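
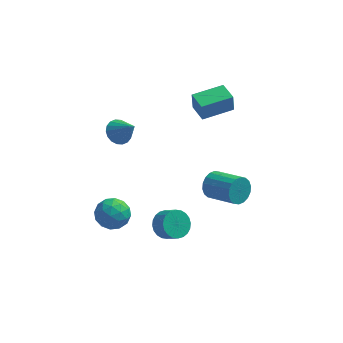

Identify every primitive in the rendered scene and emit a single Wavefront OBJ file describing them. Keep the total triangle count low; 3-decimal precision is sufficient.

v 0.452 -2.973 -2.801
v 1.139 -2.511 -3.127
v 1.775 -3.005 -2.485
v 1.088 -3.467 -2.159
v 1.036 -2.305 -2.867
v 1.673 -2.799 -2.225
v 0.845 -2.201 -2.597
v 1.481 -2.695 -1.955
v 0.593 -2.215 -2.357
v 1.23 -2.708 -1.716
v 0.32 -2.343 -2.186
v 0.957 -2.837 -1.544
v 0.067 -2.568 -2.108
v 0.704 -3.062 -1.466
v -0.127 -2.855 -2.136
v 0.509 -3.348 -1.494
v -0.234 -3.159 -2.264
v 0.403 -3.653 -1.623
v -0.235 -3.435 -2.475
v 0.401 -3.929 -1.833
v -0.133 -3.641 -2.735
v 0.504 -4.135 -2.093
v 0.059 -3.745 -3.005
v 0.695 -4.239 -2.363
v 0.31 -3.732 -3.244
v 0.947 -4.225 -2.603
v 0.583 -3.603 -3.416
v 1.22 -4.097 -2.774
v 0.836 -3.378 -3.494
v 1.473 -3.872 -2.852
v 1.031 -3.092 -3.466
v 1.667 -3.585 -2.824
v 1.137 -2.787 -3.337
v 1.774 -3.281 -2.696
v 2.873 -1.826 -0.103
v 3.296 -1.68 -0.838
v 4.771 -2.708 -0.191
v 4.347 -2.854 0.543
v 3.405 -1.387 -0.617
v 4.879 -2.415 0.03
v 3.407 -1.18 -0.295
v 4.882 -2.208 0.352
v 3.304 -1.101 0.065
v 4.778 -2.129 0.712
v 3.116 -1.166 0.392
v 4.59 -2.194 1.039
v 2.879 -1.362 0.62
v 4.353 -2.39 1.267
v 2.641 -1.649 0.706
v 4.116 -2.677 1.352
v 2.449 -1.972 0.631
v 3.924 -3 1.278
v 2.341 -2.265 0.41
v 3.815 -3.293 1.057
v 2.338 -2.472 0.088
v 3.813 -3.5 0.735
v 2.442 -2.551 -0.272
v 3.916 -3.579 0.375
v 2.63 -2.486 -0.599
v 4.104 -3.514 0.048
v 2.867 -2.29 -0.827
v 4.341 -3.318 -0.18
v 3.104 -2.003 -0.912
v 4.579 -3.031 -0.266
v 1.198 3.928 1.067
v 1.139 3.863 2.243
v 2.864 4.912 1.204
v 2.805 4.847 2.381
v 1.835 2.853 1.039
v 1.776 2.788 2.216
v 3.501 3.837 1.177
v 3.442 3.772 2.353
v -2.575 1.125 1.112
v -1.923 1.155 0.6
v -1.625 0.515 2.288
v -1.913 1.485 0.764
v -2.035 1.745 0.997
v -2.263 1.882 1.253
v -2.554 1.868 1.481
v -2.848 1.708 1.636
v -3.089 1.432 1.687
v -3.228 1.096 1.624
v -3.237 0.765 1.46
v -3.115 0.506 1.227
v -2.887 0.369 0.971
v -2.596 0.382 0.743
v -2.302 0.542 0.589
v -2.061 0.818 0.537
v -3.018 -1.324 -2.581
v -2.11 -1.037 -3.052
v -3.07 -2.743 -3.548
v -2.162 -2.456 -4.019
v -2.161 -2.753 -3
v -2.129 -1.876 -2.402
v -3.051 -1.904 -4.198
v -3.019 -1.027 -3.6
v -2.131 -1.395 -4.051
v -1.58 -1.92 -3.31
v -3.6 -1.86 -3.29
v -3.049 -2.385 -2.549
v -2.56 -1.056 -2.731
v -2.62 -2.724 -3.869
v -2.619 -2.899 -3.269
v -2.086 -2.73 -3.546
v -2.57 -1.549 -2.349
v -2.037 -1.38 -2.626
v -2.066 -2.389 -2.595
v -3.143 -2.4 -3.974
v -2.61 -2.231 -4.251
v -3.094 -1.05 -3.054
v -2.561 -0.881 -3.331
v -3.114 -1.391 -4.005
v -2.038 -1.097 -3.595
v -2.069 -1.931 -4.164
v -2.591 -1.607 -4.27
v -2.573 -1.091 -3.918
v -1.715 -1.406 -3.16
v -1.745 -2.24 -3.729
v -1.744 -2.415 -3.129
v -1.725 -1.899 -2.778
v -1.727 -1.616 -3.747
v -3.435 -1.54 -2.871
v -3.465 -2.374 -3.44
v -3.455 -1.881 -3.822
v -3.436 -1.365 -3.471
v -3.111 -1.849 -2.436
v -3.142 -2.683 -3.005
v -2.607 -2.689 -2.682
v -2.589 -2.173 -2.33
v -3.453 -2.164 -2.853
f 2 1 5
f 2 5 3
f 3 5 6
f 3 6 4
f 5 1 7
f 5 7 6
f 6 7 8
f 6 8 4
f 7 1 9
f 7 9 8
f 8 9 10
f 8 10 4
f 9 1 11
f 9 11 10
f 10 11 12
f 10 12 4
f 11 1 13
f 11 13 12
f 12 13 14
f 12 14 4
f 13 1 15
f 13 15 14
f 14 15 16
f 14 16 4
f 15 1 17
f 15 17 16
f 16 17 18
f 16 18 4
f 17 1 19
f 17 19 18
f 18 19 20
f 18 20 4
f 19 1 21
f 19 21 20
f 20 21 22
f 20 22 4
f 21 1 23
f 21 23 22
f 22 23 24
f 22 24 4
f 23 1 25
f 23 25 24
f 24 25 26
f 24 26 4
f 25 1 27
f 25 27 26
f 26 27 28
f 26 28 4
f 27 1 29
f 27 29 28
f 28 29 30
f 28 30 4
f 29 1 31
f 29 31 30
f 30 31 32
f 30 32 4
f 31 1 33
f 31 33 32
f 32 33 34
f 32 34 4
f 33 1 2
f 33 2 34
f 34 2 3
f 34 3 4
f 36 35 39
f 36 39 37
f 37 39 40
f 37 40 38
f 39 35 41
f 39 41 40
f 40 41 42
f 40 42 38
f 41 35 43
f 41 43 42
f 42 43 44
f 42 44 38
f 43 35 45
f 43 45 44
f 44 45 46
f 44 46 38
f 45 35 47
f 45 47 46
f 46 47 48
f 46 48 38
f 47 35 49
f 47 49 48
f 48 49 50
f 48 50 38
f 49 35 51
f 49 51 50
f 50 51 52
f 50 52 38
f 51 35 53
f 51 53 52
f 52 53 54
f 52 54 38
f 53 35 55
f 53 55 54
f 54 55 56
f 54 56 38
f 55 35 57
f 55 57 56
f 56 57 58
f 56 58 38
f 57 35 59
f 57 59 58
f 58 59 60
f 58 60 38
f 59 35 61
f 59 61 60
f 60 61 62
f 60 62 38
f 61 35 63
f 61 63 62
f 62 63 64
f 62 64 38
f 63 35 36
f 63 36 64
f 64 36 37
f 64 37 38
f 66 68 65
f 69 66 65
f 65 68 67
f 67 69 65
f 66 72 68
f 70 66 69
f 70 72 66
f 68 72 67
f 71 69 67
f 67 72 71
f 71 70 69
f 72 70 71
f 74 73 76
f 74 76 75
f 76 73 77
f 76 77 75
f 77 73 78
f 77 78 75
f 78 73 79
f 78 79 75
f 79 73 80
f 79 80 75
f 80 73 81
f 80 81 75
f 81 73 82
f 81 82 75
f 82 73 83
f 82 83 75
f 83 73 84
f 83 84 75
f 84 73 85
f 84 85 75
f 85 73 86
f 85 86 75
f 86 73 87
f 86 87 75
f 87 73 88
f 87 88 75
f 88 73 74
f 88 74 75
f 89 126 105
f 126 100 129
f 105 129 94
f 126 129 105
f 89 105 101
f 105 94 106
f 101 106 90
f 105 106 101
f 89 101 110
f 101 90 111
f 110 111 96
f 101 111 110
f 89 110 122
f 110 96 125
f 122 125 99
f 110 125 122
f 89 122 126
f 122 99 130
f 126 130 100
f 122 130 126
f 90 106 117
f 106 94 120
f 117 120 98
f 106 120 117
f 94 129 107
f 129 100 128
f 107 128 93
f 129 128 107
f 100 130 127
f 130 99 123
f 127 123 91
f 130 123 127
f 99 125 124
f 125 96 112
f 124 112 95
f 125 112 124
f 96 111 116
f 111 90 113
f 116 113 97
f 111 113 116
f 92 118 104
f 118 98 119
f 104 119 93
f 118 119 104
f 92 104 102
f 104 93 103
f 102 103 91
f 104 103 102
f 92 102 109
f 102 91 108
f 109 108 95
f 102 108 109
f 92 109 114
f 109 95 115
f 114 115 97
f 109 115 114
f 92 114 118
f 114 97 121
f 118 121 98
f 114 121 118
f 93 119 107
f 119 98 120
f 107 120 94
f 119 120 107
f 91 103 127
f 103 93 128
f 127 128 100
f 103 128 127
f 95 108 124
f 108 91 123
f 124 123 99
f 108 123 124
f 97 115 116
f 115 95 112
f 116 112 96
f 115 112 116
f 98 121 117
f 121 97 113
f 117 113 90
f 121 113 117



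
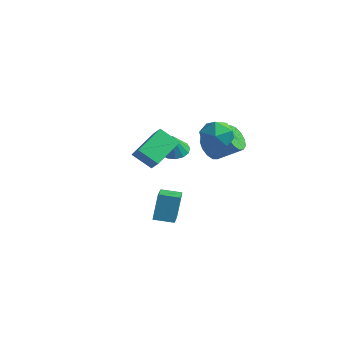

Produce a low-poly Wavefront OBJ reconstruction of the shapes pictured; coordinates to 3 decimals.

v -3.991 4.204 -1.276
v -3.128 4.478 -1.369
v -3.669 3.676 0.156
v -3.353 4.847 -1.182
v -3.749 5.043 -1.021
v -4.21 5.015 -0.928
v -4.612 4.77 -0.928
v -4.848 4.373 -1.022
v -4.854 3.93 -1.184
v -4.628 3.561 -1.37
v -4.232 3.364 -1.532
v -3.771 3.393 -1.625
v -3.369 3.638 -1.624
v -3.133 4.035 -1.531
v -1.393 -0.385 -4.212
v -1.542 0.218 -2.502
v -2.564 1.063 -4.825
v -2.712 1.666 -3.114
v -0.388 0.354 -4.386
v -0.536 0.957 -2.675
v -1.558 1.802 -4.998
v -1.707 2.405 -3.288
v -0.195 3.041 0.711
v 0.358 3.075 -0.06
v 1.708 3.753 0.937
v 1.155 3.719 1.709
v 0.104 3.546 -0.036
v 1.453 4.224 0.961
v -0.245 3.856 0.225
v 1.104 4.534 1.223
v -0.578 3.907 0.641
v 0.771 4.585 1.639
v -0.79 3.684 1.079
v 0.56 4.362 2.077
v -0.812 3.256 1.4
v 0.537 3.934 2.398
v -0.639 2.76 1.503
v 0.711 3.438 2.5
v -0.324 2.353 1.354
v 1.025 3.032 2.351
v 0.031 2.165 1.001
v 1.381 2.843 1.998
v 0.315 2.255 0.556
v 1.665 2.933 1.553
v 0.437 2.594 0.16
v 1.787 3.272 1.158
v -0.592 -2.821 2.238
v 0.148 -3.081 2.95
v -0.758 -0.925 3.101
v -0.018 -1.185 3.814
v 0.418 -2.335 1.366
v 1.158 -2.595 2.079
v 0.252 -0.439 2.23
v 0.992 -0.699 2.942
v 2.14 1.814 3.901
v 3.078 1.216 3.841
v 1.322 0.644 2.799
v 2.26 0.046 2.739
v 1.683 0.082 3.691
v 2.188 0.805 4.373
v 2.212 1.055 2.267
v 2.717 1.778 2.949
v 3.123 0.746 2.831
v 2.795 0.145 3.711
v 1.605 1.715 2.929
v 1.277 1.114 3.809
f 2 1 4
f 2 4 3
f 4 1 5
f 4 5 3
f 5 1 6
f 5 6 3
f 6 1 7
f 6 7 3
f 7 1 8
f 7 8 3
f 8 1 9
f 8 9 3
f 9 1 10
f 9 10 3
f 10 1 11
f 10 11 3
f 11 1 12
f 11 12 3
f 12 1 13
f 12 13 3
f 13 1 14
f 13 14 3
f 14 1 2
f 14 2 3
f 16 18 15
f 19 16 15
f 15 18 17
f 17 19 15
f 16 22 18
f 20 16 19
f 20 22 16
f 18 22 17
f 21 19 17
f 17 22 21
f 21 20 19
f 22 20 21
f 24 23 27
f 24 27 25
f 25 27 28
f 25 28 26
f 27 23 29
f 27 29 28
f 28 29 30
f 28 30 26
f 29 23 31
f 29 31 30
f 30 31 32
f 30 32 26
f 31 23 33
f 31 33 32
f 32 33 34
f 32 34 26
f 33 23 35
f 33 35 34
f 34 35 36
f 34 36 26
f 35 23 37
f 35 37 36
f 36 37 38
f 36 38 26
f 37 23 39
f 37 39 38
f 38 39 40
f 38 40 26
f 39 23 41
f 39 41 40
f 40 41 42
f 40 42 26
f 41 23 43
f 41 43 42
f 42 43 44
f 42 44 26
f 43 23 45
f 43 45 44
f 44 45 46
f 44 46 26
f 45 23 24
f 45 24 46
f 46 24 25
f 46 25 26
f 48 50 47
f 51 48 47
f 47 50 49
f 49 51 47
f 48 54 50
f 52 48 51
f 52 54 48
f 50 54 49
f 53 51 49
f 49 54 53
f 53 52 51
f 54 52 53
f 55 66 60
f 55 60 56
f 55 56 62
f 55 62 65
f 55 65 66
f 56 60 64
f 60 66 59
f 66 65 57
f 65 62 61
f 62 56 63
f 58 64 59
f 58 59 57
f 58 57 61
f 58 61 63
f 58 63 64
f 59 64 60
f 57 59 66
f 61 57 65
f 63 61 62
f 64 63 56



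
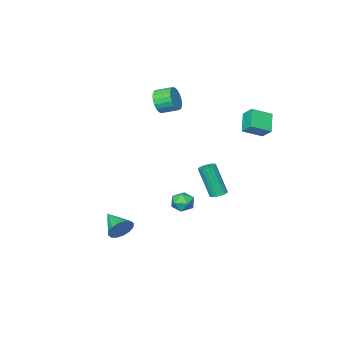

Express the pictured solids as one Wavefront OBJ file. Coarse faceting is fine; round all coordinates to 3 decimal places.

v 2.214 3.41 -0.784
v 2.468 3.155 -0.178
v 1.192 2.965 -0.542
v 1.446 2.71 0.064
v 1.367 3.405 -0.021
v 1.998 3.68 -0.17
v 1.662 2.44 -0.55
v 2.293 2.715 -0.699
v 2.127 2.556 -0.034
v 1.944 3.152 0.294
v 1.716 2.968 -1.014
v 1.533 3.564 -0.686
v -1.424 -3.213 3.666
v -0.951 -3.137 4.332
v -1.563 -2.372 4.68
v -2.036 -2.447 4.014
v -0.803 -2.92 4.114
v -1.415 -2.154 4.462
v -0.762 -2.753 3.82
v -1.375 -1.988 4.168
v -0.836 -2.666 3.498
v -1.448 -1.901 3.846
v -1.011 -2.673 3.206
v -1.624 -1.908 3.554
v -1.258 -2.774 2.993
v -1.87 -2.009 3.341
v -1.534 -2.951 2.897
v -2.146 -2.185 3.245
v -1.79 -3.172 2.933
v -2.402 -2.407 3.281
v -1.983 -3.401 3.097
v -2.595 -2.636 3.445
v -2.079 -3.597 3.358
v -2.692 -2.832 3.706
v -2.062 -3.727 3.673
v -2.675 -2.962 4.021
v -1.935 -3.768 3.987
v -2.547 -3.002 4.335
v -1.719 -3.712 4.245
v -2.332 -2.947 4.593
v -1.452 -3.571 4.403
v -2.065 -2.805 4.751
v -1.181 -3.367 4.434
v -1.793 -2.602 4.782
v -3.665 2.942 2.732
v -4.375 2.174 3.537
v -3.702 3.616 3.342
v -4.413 2.848 4.147
v -2.587 2.512 3.273
v -3.298 1.744 4.078
v -2.625 3.186 3.883
v -3.335 2.418 4.688
v 3.308 -0.368 -3.496
v 3.776 -0.622 -4.08
v 3.172 -1.792 -2.984
v 4.029 -0.535 -3.771
v 4.09 -0.403 -3.389
v 3.94 -0.262 -3.035
v 3.622 -0.149 -2.805
v 3.219 -0.095 -2.76
v 2.84 -0.113 -2.913
v 2.586 -0.2 -3.222
v 2.526 -0.332 -3.604
v 2.675 -0.474 -3.957
v 2.994 -0.587 -4.187
v 3.397 -0.641 -4.232
v -3.054 0.078 -2.784
v -2.759 -0.306 -2.973
v -2.532 -1.082 -1.046
v -2.826 -0.698 -0.856
v -2.612 -0.154 -2.929
v -2.385 -0.93 -1.002
v -2.541 0.038 -2.86
v -2.314 -0.738 -0.933
v -2.559 0.237 -2.778
v -2.331 -0.539 -0.851
v -2.662 0.409 -2.697
v -2.435 -0.367 -0.769
v -2.833 0.523 -2.63
v -2.606 -0.253 -0.703
v -3.042 0.561 -2.591
v -2.815 -0.215 -0.663
v -3.253 0.515 -2.584
v -3.026 -0.261 -0.657
v -3.43 0.393 -2.612
v -3.203 -0.383 -0.685
v -3.542 0.217 -2.67
v -3.314 -0.559 -0.743
v -3.569 0.017 -2.747
v -3.342 -0.759 -0.82
v -3.507 -0.172 -2.831
v -3.28 -0.948 -0.904
v -3.367 -0.319 -2.906
v -3.139 -1.095 -0.979
v -3.172 -0.396 -2.961
v -2.945 -1.172 -1.033
v -2.957 -0.392 -2.984
v -2.73 -1.168 -1.057
f 1 12 6
f 1 6 2
f 1 2 8
f 1 8 11
f 1 11 12
f 2 6 10
f 6 12 5
f 12 11 3
f 11 8 7
f 8 2 9
f 4 10 5
f 4 5 3
f 4 3 7
f 4 7 9
f 4 9 10
f 5 10 6
f 3 5 12
f 7 3 11
f 9 7 8
f 10 9 2
f 14 13 17
f 14 17 15
f 15 17 18
f 15 18 16
f 17 13 19
f 17 19 18
f 18 19 20
f 18 20 16
f 19 13 21
f 19 21 20
f 20 21 22
f 20 22 16
f 21 13 23
f 21 23 22
f 22 23 24
f 22 24 16
f 23 13 25
f 23 25 24
f 24 25 26
f 24 26 16
f 25 13 27
f 25 27 26
f 26 27 28
f 26 28 16
f 27 13 29
f 27 29 28
f 28 29 30
f 28 30 16
f 29 13 31
f 29 31 30
f 30 31 32
f 30 32 16
f 31 13 33
f 31 33 32
f 32 33 34
f 32 34 16
f 33 13 35
f 33 35 34
f 34 35 36
f 34 36 16
f 35 13 37
f 35 37 36
f 36 37 38
f 36 38 16
f 37 13 39
f 37 39 38
f 38 39 40
f 38 40 16
f 39 13 41
f 39 41 40
f 40 41 42
f 40 42 16
f 41 13 43
f 41 43 42
f 42 43 44
f 42 44 16
f 43 13 14
f 43 14 44
f 44 14 15
f 44 15 16
f 46 48 45
f 49 46 45
f 45 48 47
f 47 49 45
f 46 52 48
f 50 46 49
f 50 52 46
f 48 52 47
f 51 49 47
f 47 52 51
f 51 50 49
f 52 50 51
f 54 53 56
f 54 56 55
f 56 53 57
f 56 57 55
f 57 53 58
f 57 58 55
f 58 53 59
f 58 59 55
f 59 53 60
f 59 60 55
f 60 53 61
f 60 61 55
f 61 53 62
f 61 62 55
f 62 53 63
f 62 63 55
f 63 53 64
f 63 64 55
f 64 53 65
f 64 65 55
f 65 53 66
f 65 66 55
f 66 53 54
f 66 54 55
f 68 67 71
f 68 71 69
f 69 71 72
f 69 72 70
f 71 67 73
f 71 73 72
f 72 73 74
f 72 74 70
f 73 67 75
f 73 75 74
f 74 75 76
f 74 76 70
f 75 67 77
f 75 77 76
f 76 77 78
f 76 78 70
f 77 67 79
f 77 79 78
f 78 79 80
f 78 80 70
f 79 67 81
f 79 81 80
f 80 81 82
f 80 82 70
f 81 67 83
f 81 83 82
f 82 83 84
f 82 84 70
f 83 67 85
f 83 85 84
f 84 85 86
f 84 86 70
f 85 67 87
f 85 87 86
f 86 87 88
f 86 88 70
f 87 67 89
f 87 89 88
f 88 89 90
f 88 90 70
f 89 67 91
f 89 91 90
f 90 91 92
f 90 92 70
f 91 67 93
f 91 93 92
f 92 93 94
f 92 94 70
f 93 67 95
f 93 95 94
f 94 95 96
f 94 96 70
f 95 67 97
f 95 97 96
f 96 97 98
f 96 98 70
f 97 67 68
f 97 68 98
f 98 68 69
f 98 69 70



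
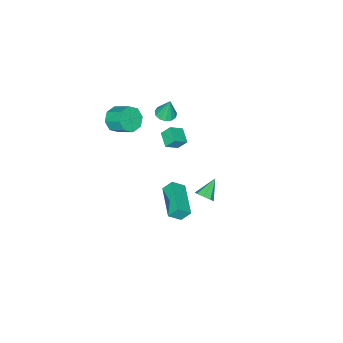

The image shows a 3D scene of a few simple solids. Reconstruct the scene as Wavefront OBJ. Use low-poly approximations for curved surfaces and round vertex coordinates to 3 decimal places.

v -3.833 -3.192 -3.48
v -4.37 -4.038 -3.137
v -3.037 -3.472 -2.925
v -3.574 -4.319 -2.582
v -3.526 -3.661 -4.158
v -4.063 -4.508 -3.815
v -2.73 -3.942 -3.603
v -3.267 -4.788 -3.26
v -2.646 -3.821 -0.093
v -1.994 -3.72 -0.093
v -2.694 -3.519 1.253
v -2.151 -3.392 -0.172
v -2.465 -3.201 -0.226
v -2.837 -3.206 -0.238
v -3.148 -3.407 -0.204
v -3.3 -3.739 -0.134
v -3.244 -4.098 -0.051
v -2.999 -4.368 0.018
v -2.642 -4.465 0.052
v -2.286 -4.358 0.041
v -2.044 -4.08 -0.013
v 3.189 2.184 1.445
v 2.849 2.579 2.078
v 4.463 3.75 1.152
v 4.122 4.145 1.785
v 3.798 1.795 2.015
v 3.457 2.19 2.648
v 5.071 3.361 1.722
v 4.731 3.756 2.355
v -1.238 0.431 -4.17
v -0.89 0.186 -3.733
v -2.342 0.289 -3.37
v -0.923 0.651 -3.696
v -1.141 0.986 -3.937
v -1.416 0.996 -4.314
v -1.587 0.675 -4.607
v -1.554 0.211 -4.644
v -1.336 -0.125 -4.403
v -1.061 -0.135 -4.025
v 1.393 -3.884 2.449
v 1.723 -4.3 3.113
v 1.658 -3.231 3.815
v 1.327 -2.816 3.151
v 2.179 -4.026 2.738
v 2.114 -2.957 3.44
v 2.175 -3.669 2.195
v 2.109 -2.601 2.896
v 1.712 -3.438 1.8
v 1.646 -2.37 2.502
v 1.062 -3.469 1.785
v 0.997 -2.4 2.487
v 0.606 -3.743 2.16
v 0.541 -2.674 2.862
v 0.611 -4.099 2.704
v 0.545 -3.031 3.405
v 1.074 -4.33 3.098
v 1.008 -3.262 3.8
f 2 4 1
f 5 2 1
f 1 4 3
f 3 5 1
f 2 8 4
f 6 2 5
f 6 8 2
f 4 8 3
f 7 5 3
f 3 8 7
f 7 6 5
f 8 6 7
f 10 9 12
f 10 12 11
f 12 9 13
f 12 13 11
f 13 9 14
f 13 14 11
f 14 9 15
f 14 15 11
f 15 9 16
f 15 16 11
f 16 9 17
f 16 17 11
f 17 9 18
f 17 18 11
f 18 9 19
f 18 19 11
f 19 9 20
f 19 20 11
f 20 9 21
f 20 21 11
f 21 9 10
f 21 10 11
f 23 25 22
f 26 23 22
f 22 25 24
f 24 26 22
f 23 29 25
f 27 23 26
f 27 29 23
f 25 29 24
f 28 26 24
f 24 29 28
f 28 27 26
f 29 27 28
f 31 30 33
f 31 33 32
f 33 30 34
f 33 34 32
f 34 30 35
f 34 35 32
f 35 30 36
f 35 36 32
f 36 30 37
f 36 37 32
f 37 30 38
f 37 38 32
f 38 30 39
f 38 39 32
f 39 30 31
f 39 31 32
f 41 40 44
f 41 44 42
f 42 44 45
f 42 45 43
f 44 40 46
f 44 46 45
f 45 46 47
f 45 47 43
f 46 40 48
f 46 48 47
f 47 48 49
f 47 49 43
f 48 40 50
f 48 50 49
f 49 50 51
f 49 51 43
f 50 40 52
f 50 52 51
f 51 52 53
f 51 53 43
f 52 40 54
f 52 54 53
f 53 54 55
f 53 55 43
f 54 40 56
f 54 56 55
f 55 56 57
f 55 57 43
f 56 40 41
f 56 41 57
f 57 41 42
f 57 42 43



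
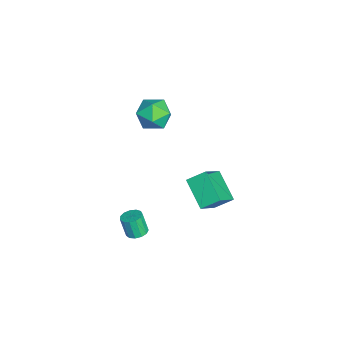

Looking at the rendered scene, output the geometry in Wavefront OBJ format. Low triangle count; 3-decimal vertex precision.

v 1.208 1.583 0.949
v 1.167 2.61 1.624
v -0 2.39 -0.352
v -0.041 3.417 0.324
v 2.721 2.283 -0.024
v 2.68 3.31 0.652
v 1.513 3.09 -1.324
v 1.472 4.117 -0.649
v -4.325 0.068 1.951
v -3.956 0.573 2.9
v -2.644 -0.613 1.66
v -2.275 -0.108 2.609
v -3 -0.98 2.674
v -4.039 -0.559 2.854
v -2.561 0.519 1.706
v -3.6 0.94 1.886
v -2.866 0.851 2.748
v -3.138 -0.075 3.346
v -3.462 0.035 1.214
v -3.734 -0.891 1.812
v 4.035 -1.071 -0.521
v 4.574 -0.85 -0.339
v 4.303 -1.148 0.823
v 3.765 -1.369 0.641
v 4.352 -0.588 -0.324
v 4.081 -0.886 0.839
v 4.029 -0.48 -0.371
v 3.759 -0.778 0.791
v 3.709 -0.559 -0.466
v 3.438 -0.857 0.696
v 3.492 -0.801 -0.579
v 3.221 -1.098 0.584
v 3.447 -1.128 -0.673
v 3.177 -1.426 0.49
v 3.59 -1.438 -0.719
v 3.319 -1.735 0.443
v 3.874 -1.631 -0.702
v 3.603 -1.928 0.46
v 4.209 -1.646 -0.628
v 3.938 -1.944 0.534
v 4.489 -1.479 -0.52
v 4.218 -1.777 0.642
v 4.625 -1.182 -0.412
v 4.354 -1.48 0.75
f 2 4 1
f 5 2 1
f 1 4 3
f 3 5 1
f 2 8 4
f 6 2 5
f 6 8 2
f 4 8 3
f 7 5 3
f 3 8 7
f 7 6 5
f 8 6 7
f 9 20 14
f 9 14 10
f 9 10 16
f 9 16 19
f 9 19 20
f 10 14 18
f 14 20 13
f 20 19 11
f 19 16 15
f 16 10 17
f 12 18 13
f 12 13 11
f 12 11 15
f 12 15 17
f 12 17 18
f 13 18 14
f 11 13 20
f 15 11 19
f 17 15 16
f 18 17 10
f 22 21 25
f 22 25 23
f 23 25 26
f 23 26 24
f 25 21 27
f 25 27 26
f 26 27 28
f 26 28 24
f 27 21 29
f 27 29 28
f 28 29 30
f 28 30 24
f 29 21 31
f 29 31 30
f 30 31 32
f 30 32 24
f 31 21 33
f 31 33 32
f 32 33 34
f 32 34 24
f 33 21 35
f 33 35 34
f 34 35 36
f 34 36 24
f 35 21 37
f 35 37 36
f 36 37 38
f 36 38 24
f 37 21 39
f 37 39 38
f 38 39 40
f 38 40 24
f 39 21 41
f 39 41 40
f 40 41 42
f 40 42 24
f 41 21 43
f 41 43 42
f 42 43 44
f 42 44 24
f 43 21 22
f 43 22 44
f 44 22 23
f 44 23 24



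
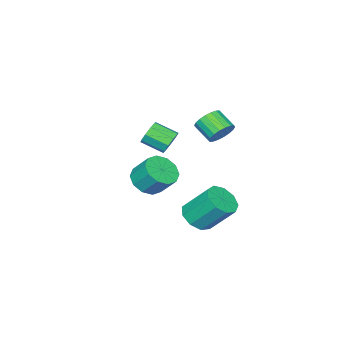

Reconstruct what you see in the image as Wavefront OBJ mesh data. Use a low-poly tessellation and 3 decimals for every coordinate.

v -3.094 -2.637 -1.663
v -2.636 -2.783 -2.315
v -2.128 -3.989 -1.689
v -2.586 -3.843 -1.037
v -2.354 -2.475 -1.951
v -1.847 -3.681 -1.325
v -2.418 -2.243 -1.452
v -1.911 -3.448 -0.826
v -2.799 -2.195 -1.052
v -2.291 -3.401 -0.426
v -3.317 -2.354 -0.938
v -2.809 -3.56 -0.311
v -3.731 -2.646 -1.163
v -3.223 -3.851 -0.537
v -3.847 -2.933 -1.622
v -3.339 -4.139 -0.996
v -3.61 -3.082 -2.101
v -3.103 -4.288 -1.474
v -3.132 -3.023 -2.374
v -2.625 -4.228 -1.748
v -3.113 0.92 0.299
v -2.258 0.834 0.302
v -2.371 -0.266 1.005
v -3.227 -0.18 1.001
v -2.324 1.042 0.617
v -2.437 -0.058 1.319
v -2.546 1.225 0.869
v -2.659 0.125 1.571
v -2.881 1.348 1.007
v -2.994 0.248 1.71
v -3.262 1.387 1.006
v -3.375 0.287 1.708
v -3.613 1.332 0.864
v -3.726 0.232 1.567
v -3.866 1.197 0.611
v -3.979 0.096 1.313
v -3.969 1.006 0.295
v -4.082 -0.094 0.998
v -3.903 0.798 -0.019
v -4.016 -0.302 0.683
v -3.681 0.615 -0.271
v -3.794 -0.485 0.431
v -3.346 0.492 -0.41
v -3.459 -0.608 0.293
v -2.965 0.453 -0.408
v -3.078 -0.647 0.294
v -2.614 0.508 -0.267
v -2.727 -0.592 0.436
v -2.361 0.644 -0.013
v -2.474 -0.457 0.689
v 2.316 0.465 -1.095
v 3.193 0.913 -1.395
v 3.082 1.863 -0.306
v 2.204 1.415 -0.005
v 2.712 1.201 -1.696
v 2.6 2.151 -0.606
v 2.08 1.209 -1.767
v 1.968 2.159 -0.678
v 1.537 0.932 -1.582
v 1.426 1.882 -0.492
v 1.292 0.477 -1.21
v 1.181 1.427 -0.12
v 1.438 0.017 -0.794
v 1.327 0.967 0.295
v 1.92 -0.271 -0.494
v 1.808 0.679 0.596
v 2.552 -0.279 -0.422
v 2.44 0.671 0.667
v 3.094 -0.002 -0.608
v 2.983 0.948 0.482
v 3.339 0.453 -0.98
v 3.228 1.403 0.11
v 0.621 2.392 -3.808
v 1.537 2.195 -3.381
v 1.075 3.511 -1.784
v 0.159 3.708 -2.212
v 1.589 2.744 -3.819
v 1.127 4.06 -2.223
v 1.188 3.128 -4.252
v 0.726 4.445 -2.656
v 0.521 3.168 -4.477
v 0.06 4.485 -2.881
v -0.099 2.845 -4.39
v -0.56 4.161 -2.794
v -0.382 2.309 -4.03
v -0.843 3.626 -2.434
v -0.196 1.812 -3.566
v -0.657 3.129 -1.97
v 0.372 1.587 -3.216
v -0.089 2.903 -1.62
v 1.056 1.737 -3.143
v 0.595 3.054 -1.546
f 2 1 5
f 2 5 3
f 3 5 6
f 3 6 4
f 5 1 7
f 5 7 6
f 6 7 8
f 6 8 4
f 7 1 9
f 7 9 8
f 8 9 10
f 8 10 4
f 9 1 11
f 9 11 10
f 10 11 12
f 10 12 4
f 11 1 13
f 11 13 12
f 12 13 14
f 12 14 4
f 13 1 15
f 13 15 14
f 14 15 16
f 14 16 4
f 15 1 17
f 15 17 16
f 16 17 18
f 16 18 4
f 17 1 19
f 17 19 18
f 18 19 20
f 18 20 4
f 19 1 2
f 19 2 20
f 20 2 3
f 20 3 4
f 22 21 25
f 22 25 23
f 23 25 26
f 23 26 24
f 25 21 27
f 25 27 26
f 26 27 28
f 26 28 24
f 27 21 29
f 27 29 28
f 28 29 30
f 28 30 24
f 29 21 31
f 29 31 30
f 30 31 32
f 30 32 24
f 31 21 33
f 31 33 32
f 32 33 34
f 32 34 24
f 33 21 35
f 33 35 34
f 34 35 36
f 34 36 24
f 35 21 37
f 35 37 36
f 36 37 38
f 36 38 24
f 37 21 39
f 37 39 38
f 38 39 40
f 38 40 24
f 39 21 41
f 39 41 40
f 40 41 42
f 40 42 24
f 41 21 43
f 41 43 42
f 42 43 44
f 42 44 24
f 43 21 45
f 43 45 44
f 44 45 46
f 44 46 24
f 45 21 47
f 45 47 46
f 46 47 48
f 46 48 24
f 47 21 49
f 47 49 48
f 48 49 50
f 48 50 24
f 49 21 22
f 49 22 50
f 50 22 23
f 50 23 24
f 52 51 55
f 52 55 53
f 53 55 56
f 53 56 54
f 55 51 57
f 55 57 56
f 56 57 58
f 56 58 54
f 57 51 59
f 57 59 58
f 58 59 60
f 58 60 54
f 59 51 61
f 59 61 60
f 60 61 62
f 60 62 54
f 61 51 63
f 61 63 62
f 62 63 64
f 62 64 54
f 63 51 65
f 63 65 64
f 64 65 66
f 64 66 54
f 65 51 67
f 65 67 66
f 66 67 68
f 66 68 54
f 67 51 69
f 67 69 68
f 68 69 70
f 68 70 54
f 69 51 71
f 69 71 70
f 70 71 72
f 70 72 54
f 71 51 52
f 71 52 72
f 72 52 53
f 72 53 54
f 74 73 77
f 74 77 75
f 75 77 78
f 75 78 76
f 77 73 79
f 77 79 78
f 78 79 80
f 78 80 76
f 79 73 81
f 79 81 80
f 80 81 82
f 80 82 76
f 81 73 83
f 81 83 82
f 82 83 84
f 82 84 76
f 83 73 85
f 83 85 84
f 84 85 86
f 84 86 76
f 85 73 87
f 85 87 86
f 86 87 88
f 86 88 76
f 87 73 89
f 87 89 88
f 88 89 90
f 88 90 76
f 89 73 91
f 89 91 90
f 90 91 92
f 90 92 76
f 91 73 74
f 91 74 92
f 92 74 75
f 92 75 76



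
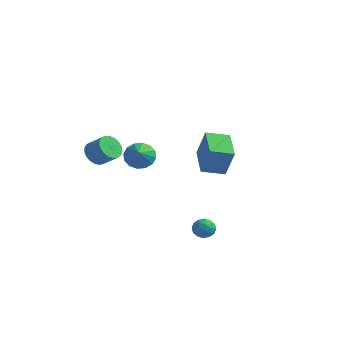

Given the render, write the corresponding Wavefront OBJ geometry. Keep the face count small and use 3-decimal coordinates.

v -0.144 1.982 1.529
v 0.399 1.963 3.213
v -1.268 3.529 1.909
v -0.726 3.51 3.593
v 0.886 2.81 1.207
v 1.428 2.791 2.891
v -0.239 4.357 1.587
v 0.304 4.338 3.271
v 3.401 -3.382 1.724
v 3.704 -3.891 1.508
v 2.716 -3.469 0.972
v 3.019 -3.978 0.756
v 2.71 -4.006 1.305
v 3.133 -3.951 1.77
v 3.287 -3.409 0.71
v 3.71 -3.354 1.175
v 3.634 -3.907 0.881
v 3.277 -4.276 1.248
v 3.143 -3.084 1.232
v 2.786 -3.453 1.599
v 3.612 -3.628 1.682
v 2.808 -3.732 0.798
v 2.626 -3.748 1.121
v 2.804 -4.047 0.993
v 3.277 -3.664 1.836
v 3.455 -3.963 1.709
v 2.871 -4.031 1.589
v 2.965 -3.397 0.771
v 3.143 -3.696 0.644
v 3.616 -3.313 1.487
v 3.794 -3.612 1.359
v 3.549 -3.329 0.891
v 3.749 -3.937 1.186
v 3.347 -3.989 0.744
v 3.504 -3.654 0.718
v 3.753 -3.622 0.991
v 3.54 -4.154 1.402
v 3.138 -4.206 0.96
v 2.956 -4.222 1.283
v 3.205 -4.19 1.556
v 3.499 -4.164 1.034
v 3.282 -3.154 1.52
v 2.88 -3.206 1.078
v 3.215 -3.17 0.924
v 3.464 -3.138 1.197
v 3.073 -3.371 1.736
v 2.671 -3.423 1.294
v 2.667 -3.738 1.489
v 2.916 -3.706 1.762
v 2.921 -3.196 1.446
v -4.338 -1.614 3.448
v -3.971 -1.099 2.991
v -3.055 -1.092 3.734
v -3.422 -1.606 4.192
v -4.136 -0.905 3.192
v -3.219 -0.898 3.935
v -4.335 -0.834 3.437
v -3.419 -0.826 4.18
v -4.536 -0.897 3.685
v -3.619 -0.89 4.428
v -4.701 -1.084 3.891
v -3.785 -1.077 4.634
v -4.805 -1.363 4.021
v -3.888 -1.356 4.764
v -4.827 -1.685 4.052
v -3.91 -1.678 4.795
v -4.765 -1.995 3.979
v -3.848 -1.987 4.722
v -4.629 -2.238 3.814
v -3.713 -2.231 4.557
v -4.443 -2.374 3.585
v -3.527 -2.367 4.328
v -4.239 -2.379 3.333
v -3.322 -2.371 4.076
v -4.052 -2.251 3.101
v -3.135 -2.243 3.844
v -3.914 -2.013 2.929
v -2.998 -2.005 3.672
v -3.85 -1.705 2.847
v -2.933 -1.698 3.59
v -3.87 -1.382 2.869
v -2.954 -1.375 3.612
v -3.11 0.726 2.496
v -2.587 0.444 1.861
v -2.55 -0.326 3.424
v -2.349 0.76 2.076
v -2.315 1.067 2.403
v -2.494 1.283 2.756
v -2.838 1.349 3.039
v -3.255 1.249 3.176
v -3.633 1.008 3.132
v -3.871 0.692 2.917
v -3.905 0.385 2.589
v -3.726 0.169 2.237
v -3.382 0.102 1.954
v -2.965 0.203 1.816
f 2 4 1
f 5 2 1
f 1 4 3
f 3 5 1
f 2 8 4
f 6 2 5
f 6 8 2
f 4 8 3
f 7 5 3
f 3 8 7
f 7 6 5
f 8 6 7
f 9 46 25
f 46 20 49
f 25 49 14
f 46 49 25
f 9 25 21
f 25 14 26
f 21 26 10
f 25 26 21
f 9 21 30
f 21 10 31
f 30 31 16
f 21 31 30
f 9 30 42
f 30 16 45
f 42 45 19
f 30 45 42
f 9 42 46
f 42 19 50
f 46 50 20
f 42 50 46
f 10 26 37
f 26 14 40
f 37 40 18
f 26 40 37
f 14 49 27
f 49 20 48
f 27 48 13
f 49 48 27
f 20 50 47
f 50 19 43
f 47 43 11
f 50 43 47
f 19 45 44
f 45 16 32
f 44 32 15
f 45 32 44
f 16 31 36
f 31 10 33
f 36 33 17
f 31 33 36
f 12 38 24
f 38 18 39
f 24 39 13
f 38 39 24
f 12 24 22
f 24 13 23
f 22 23 11
f 24 23 22
f 12 22 29
f 22 11 28
f 29 28 15
f 22 28 29
f 12 29 34
f 29 15 35
f 34 35 17
f 29 35 34
f 12 34 38
f 34 17 41
f 38 41 18
f 34 41 38
f 13 39 27
f 39 18 40
f 27 40 14
f 39 40 27
f 11 23 47
f 23 13 48
f 47 48 20
f 23 48 47
f 15 28 44
f 28 11 43
f 44 43 19
f 28 43 44
f 17 35 36
f 35 15 32
f 36 32 16
f 35 32 36
f 18 41 37
f 41 17 33
f 37 33 10
f 41 33 37
f 52 51 55
f 52 55 53
f 53 55 56
f 53 56 54
f 55 51 57
f 55 57 56
f 56 57 58
f 56 58 54
f 57 51 59
f 57 59 58
f 58 59 60
f 58 60 54
f 59 51 61
f 59 61 60
f 60 61 62
f 60 62 54
f 61 51 63
f 61 63 62
f 62 63 64
f 62 64 54
f 63 51 65
f 63 65 64
f 64 65 66
f 64 66 54
f 65 51 67
f 65 67 66
f 66 67 68
f 66 68 54
f 67 51 69
f 67 69 68
f 68 69 70
f 68 70 54
f 69 51 71
f 69 71 70
f 70 71 72
f 70 72 54
f 71 51 73
f 71 73 72
f 72 73 74
f 72 74 54
f 73 51 75
f 73 75 74
f 74 75 76
f 74 76 54
f 75 51 77
f 75 77 76
f 76 77 78
f 76 78 54
f 77 51 79
f 77 79 78
f 78 79 80
f 78 80 54
f 79 51 81
f 79 81 80
f 80 81 82
f 80 82 54
f 81 51 52
f 81 52 82
f 82 52 53
f 82 53 54
f 84 83 86
f 84 86 85
f 86 83 87
f 86 87 85
f 87 83 88
f 87 88 85
f 88 83 89
f 88 89 85
f 89 83 90
f 89 90 85
f 90 83 91
f 90 91 85
f 91 83 92
f 91 92 85
f 92 83 93
f 92 93 85
f 93 83 94
f 93 94 85
f 94 83 95
f 94 95 85
f 95 83 96
f 95 96 85
f 96 83 84
f 96 84 85



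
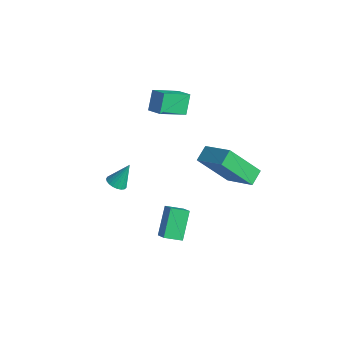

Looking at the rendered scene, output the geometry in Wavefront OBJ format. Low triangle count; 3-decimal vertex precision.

v 1.343 -0.343 -1.868
v 0.666 0.53 -0.78
v 0.66 -0.174 -2.429
v -0.017 0.698 -1.341
v 1.777 0.382 -2.179
v 1.1 1.254 -1.091
v 1.094 0.55 -2.74
v 0.417 1.423 -1.652
v -2.537 3.285 3.679
v -2.685 1.951 4.414
v -1.762 3.371 3.992
v -1.911 2.037 4.726
v -2.129 2.763 2.814
v -2.278 1.429 3.548
v -1.355 2.849 3.126
v -1.503 1.515 3.861
v -1.039 -1.194 0.764
v -0.539 -1.292 0.757
v -0.901 -0.566 1.836
v -0.549 -1.109 0.651
v -0.645 -0.941 0.564
v -0.808 -0.816 0.512
v -1.012 -0.757 0.504
v -1.22 -0.773 0.54
v -1.397 -0.863 0.616
v -1.512 -1.009 0.717
v -1.545 -1.188 0.826
v -1.491 -1.368 0.924
v -1.359 -1.518 0.995
v -1.171 -1.612 1.026
v -0.961 -1.633 1.012
v -0.764 -1.579 0.955
v -0.615 -1.459 0.865
v 1.516 2.666 1.921
v 1.208 3.368 2.288
v 0.02 2.438 1.102
v -0.288 3.14 1.469
v 2.248 3.86 0.251
v 1.94 4.562 0.618
v 0.752 3.632 -0.568
v 0.444 4.334 -0.201
f 2 4 1
f 5 2 1
f 1 4 3
f 3 5 1
f 2 8 4
f 6 2 5
f 6 8 2
f 4 8 3
f 7 5 3
f 3 8 7
f 7 6 5
f 8 6 7
f 10 12 9
f 13 10 9
f 9 12 11
f 11 13 9
f 10 16 12
f 14 10 13
f 14 16 10
f 12 16 11
f 15 13 11
f 11 16 15
f 15 14 13
f 16 14 15
f 18 17 20
f 18 20 19
f 20 17 21
f 20 21 19
f 21 17 22
f 21 22 19
f 22 17 23
f 22 23 19
f 23 17 24
f 23 24 19
f 24 17 25
f 24 25 19
f 25 17 26
f 25 26 19
f 26 17 27
f 26 27 19
f 27 17 28
f 27 28 19
f 28 17 29
f 28 29 19
f 29 17 30
f 29 30 19
f 30 17 31
f 30 31 19
f 31 17 32
f 31 32 19
f 32 17 33
f 32 33 19
f 33 17 18
f 33 18 19
f 35 37 34
f 38 35 34
f 34 37 36
f 36 38 34
f 35 41 37
f 39 35 38
f 39 41 35
f 37 41 36
f 40 38 36
f 36 41 40
f 40 39 38
f 41 39 40



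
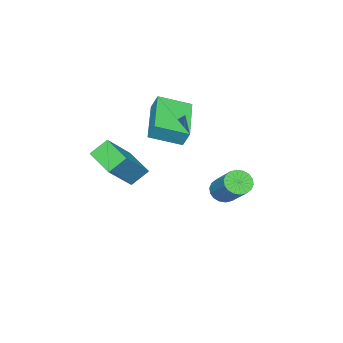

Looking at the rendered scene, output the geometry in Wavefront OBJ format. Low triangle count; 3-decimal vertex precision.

v -0.407 1.151 1.475
v 0.914 1.143 2.84
v -0.025 2.438 1.113
v 1.297 2.429 2.478
v 0.223 0.791 0.862
v 1.545 0.782 2.227
v 0.606 2.077 0.5
v 1.927 2.069 1.865
v -2.275 0.678 3.105
v -2.278 1.031 3.846
v -3.191 1.704 2.614
v -3.193 2.057 3.354
v -0.647 1.863 2.546
v -0.649 2.216 3.286
v -1.562 2.889 2.054
v -1.565 3.242 2.795
v -4.094 3.02 -1.774
v -3.509 2.941 -1.994
v -2.861 4.162 -0.705
v -3.446 4.24 -0.486
v -3.605 3.154 -2.148
v -2.957 4.375 -0.859
v -3.798 3.341 -2.228
v -3.15 4.562 -0.939
v -4.05 3.464 -2.218
v -3.402 4.685 -0.929
v -4.31 3.5 -2.121
v -3.662 4.721 -0.832
v -4.528 3.44 -1.954
v -3.88 4.661 -0.665
v -4.66 3.296 -1.752
v -4.011 4.517 -0.463
v -4.679 3.098 -1.555
v -4.031 4.319 -0.266
v -4.583 2.885 -1.401
v -3.935 4.106 -0.112
v -4.39 2.698 -1.321
v -3.742 3.919 -0.032
v -4.138 2.575 -1.331
v -3.49 3.796 -0.042
v -3.878 2.539 -1.428
v -3.23 3.76 -0.139
v -3.66 2.599 -1.595
v -3.012 3.82 -0.306
v -3.529 2.743 -1.797
v -2.88 3.964 -0.508
f 2 4 1
f 5 2 1
f 1 4 3
f 3 5 1
f 2 8 4
f 6 2 5
f 6 8 2
f 4 8 3
f 7 5 3
f 3 8 7
f 7 6 5
f 8 6 7
f 10 12 9
f 13 10 9
f 9 12 11
f 11 13 9
f 10 16 12
f 14 10 13
f 14 16 10
f 12 16 11
f 15 13 11
f 11 16 15
f 15 14 13
f 16 14 15
f 18 17 21
f 18 21 19
f 19 21 22
f 19 22 20
f 21 17 23
f 21 23 22
f 22 23 24
f 22 24 20
f 23 17 25
f 23 25 24
f 24 25 26
f 24 26 20
f 25 17 27
f 25 27 26
f 26 27 28
f 26 28 20
f 27 17 29
f 27 29 28
f 28 29 30
f 28 30 20
f 29 17 31
f 29 31 30
f 30 31 32
f 30 32 20
f 31 17 33
f 31 33 32
f 32 33 34
f 32 34 20
f 33 17 35
f 33 35 34
f 34 35 36
f 34 36 20
f 35 17 37
f 35 37 36
f 36 37 38
f 36 38 20
f 37 17 39
f 37 39 38
f 38 39 40
f 38 40 20
f 39 17 41
f 39 41 40
f 40 41 42
f 40 42 20
f 41 17 43
f 41 43 42
f 42 43 44
f 42 44 20
f 43 17 45
f 43 45 44
f 44 45 46
f 44 46 20
f 45 17 18
f 45 18 46
f 46 18 19
f 46 19 20



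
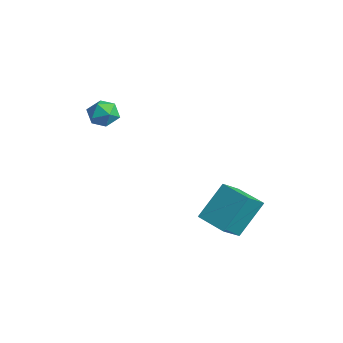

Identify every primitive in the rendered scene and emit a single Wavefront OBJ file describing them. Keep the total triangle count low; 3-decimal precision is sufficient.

v 0.303 2.54 -4.795
v 0.753 1.488 -3.954
v 0.155 3.854 -3.074
v 0.605 2.802 -2.233
v 1.855 3.018 -5.027
v 2.305 1.966 -4.186
v 1.707 4.332 -3.306
v 2.157 3.28 -2.465
v -2.967 -0.885 1.77
v -2.156 -0.969 1.609
v -3.064 -2.211 1.971
v -2.253 -2.295 1.81
v -2.501 -1.911 2.504
v -2.441 -1.092 2.379
v -2.779 -2.088 1.201
v -2.719 -1.269 1.076
v -2.04 -1.713 1.257
v -1.869 -1.603 2.062
v -3.351 -1.577 1.518
v -3.18 -1.467 2.323
f 2 4 1
f 5 2 1
f 1 4 3
f 3 5 1
f 2 8 4
f 6 2 5
f 6 8 2
f 4 8 3
f 7 5 3
f 3 8 7
f 7 6 5
f 8 6 7
f 9 20 14
f 9 14 10
f 9 10 16
f 9 16 19
f 9 19 20
f 10 14 18
f 14 20 13
f 20 19 11
f 19 16 15
f 16 10 17
f 12 18 13
f 12 13 11
f 12 11 15
f 12 15 17
f 12 17 18
f 13 18 14
f 11 13 20
f 15 11 19
f 17 15 16
f 18 17 10



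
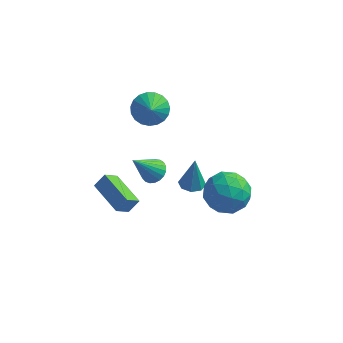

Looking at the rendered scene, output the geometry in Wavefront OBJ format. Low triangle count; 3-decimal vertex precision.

v -0.736 2.032 -1.871
v -0.355 2.45 -1.442
v -1.524 1.188 -0.349
v -0.6 2.609 -1.481
v -0.869 2.669 -1.587
v -1.115 2.618 -1.743
v -1.295 2.466 -1.92
v -1.379 2.239 -2.089
v -1.351 1.976 -2.221
v -1.217 1.722 -2.291
v -1 1.523 -2.29
v -0.737 1.411 -2.215
v -0.474 1.406 -2.081
v -0.256 1.51 -1.911
v -0.121 1.704 -1.734
v -0.092 1.954 -1.58
v -0.175 2.218 -1.477
v 2.638 0.282 -0.02
v 3.505 0.734 0.692
v 3.635 -1.394 -0.172
v 4.502 -0.942 0.54
v 3.413 -1.196 1.001
v 2.797 -0.16 1.094
v 4.343 -0.5 -0.574
v 3.727 0.536 -0.481
v 4.559 0.25 0.349
v 3.984 -0.18 1.322
v 3.156 -0.48 -0.802
v 2.581 -0.91 0.171
v 2.984 0.655 0.349
v 4.156 -1.315 0.171
v 3.516 -1.464 0.442
v 4.026 -1.199 0.86
v 2.568 0.13 0.586
v 3.077 0.396 1.004
v 3.024 -0.739 1.186
v 4.063 -1.056 -0.484
v 4.572 -0.79 -0.066
v 3.114 0.539 -0.34
v 3.624 0.804 0.078
v 4.116 0.079 -0.666
v 4.113 0.636 0.566
v 4.699 -0.349 0.477
v 4.606 -0.089 -0.178
v 4.243 0.52 -0.123
v 3.775 0.384 1.138
v 4.361 -0.602 1.049
v 3.721 -0.751 1.32
v 3.359 -0.141 1.375
v 4.395 0.099 0.937
v 2.779 -0.058 -0.529
v 3.365 -1.044 -0.618
v 3.781 -0.519 -0.855
v 3.419 0.091 -0.8
v 2.441 -0.311 0.043
v 3.027 -1.296 -0.046
v 2.897 -1.18 0.643
v 2.534 -0.571 0.698
v 2.745 -0.759 -0.417
v -1.015 2.434 2.678
v -0.122 2.526 2.398
v -0.725 1.706 3.362
v -0.144 2.788 2.686
v -0.316 2.989 2.974
v -0.609 3.095 3.21
v -0.972 3.086 3.354
v -1.343 2.964 3.382
v -1.657 2.751 3.287
v -1.859 2.483 3.088
v -1.916 2.207 2.817
v -1.817 1.969 2.523
v -1.579 1.813 2.255
v -1.244 1.763 2.061
v -0.869 1.83 1.973
v -0.519 2.001 2.007
v -0.255 2.247 2.157
v 1.64 0.506 -0.516
v 2.283 0.644 -0.564
v 1.74 0.634 1.216
v 1.995 1.059 -0.578
v 1.498 1.149 -0.556
v 1.085 0.863 -0.511
v 0.996 0.367 -0.469
v 1.285 -0.047 -0.455
v 1.781 -0.138 -0.477
v 2.195 0.149 -0.522
v -2.778 0.941 -2.667
v -3.18 0.292 -2.021
v -2.356 1.313 -2.03
v -2.757 0.664 -1.384
v -1.263 -0.284 -2.956
v -1.664 -0.933 -2.31
v -0.84 0.088 -2.319
v -1.242 -0.561 -1.673
f 2 1 4
f 2 4 3
f 4 1 5
f 4 5 3
f 5 1 6
f 5 6 3
f 6 1 7
f 6 7 3
f 7 1 8
f 7 8 3
f 8 1 9
f 8 9 3
f 9 1 10
f 9 10 3
f 10 1 11
f 10 11 3
f 11 1 12
f 11 12 3
f 12 1 13
f 12 13 3
f 13 1 14
f 13 14 3
f 14 1 15
f 14 15 3
f 15 1 16
f 15 16 3
f 16 1 17
f 16 17 3
f 17 1 2
f 17 2 3
f 18 55 34
f 55 29 58
f 34 58 23
f 55 58 34
f 18 34 30
f 34 23 35
f 30 35 19
f 34 35 30
f 18 30 39
f 30 19 40
f 39 40 25
f 30 40 39
f 18 39 51
f 39 25 54
f 51 54 28
f 39 54 51
f 18 51 55
f 51 28 59
f 55 59 29
f 51 59 55
f 19 35 46
f 35 23 49
f 46 49 27
f 35 49 46
f 23 58 36
f 58 29 57
f 36 57 22
f 58 57 36
f 29 59 56
f 59 28 52
f 56 52 20
f 59 52 56
f 28 54 53
f 54 25 41
f 53 41 24
f 54 41 53
f 25 40 45
f 40 19 42
f 45 42 26
f 40 42 45
f 21 47 33
f 47 27 48
f 33 48 22
f 47 48 33
f 21 33 31
f 33 22 32
f 31 32 20
f 33 32 31
f 21 31 38
f 31 20 37
f 38 37 24
f 31 37 38
f 21 38 43
f 38 24 44
f 43 44 26
f 38 44 43
f 21 43 47
f 43 26 50
f 47 50 27
f 43 50 47
f 22 48 36
f 48 27 49
f 36 49 23
f 48 49 36
f 20 32 56
f 32 22 57
f 56 57 29
f 32 57 56
f 24 37 53
f 37 20 52
f 53 52 28
f 37 52 53
f 26 44 45
f 44 24 41
f 45 41 25
f 44 41 45
f 27 50 46
f 50 26 42
f 46 42 19
f 50 42 46
f 61 60 63
f 61 63 62
f 63 60 64
f 63 64 62
f 64 60 65
f 64 65 62
f 65 60 66
f 65 66 62
f 66 60 67
f 66 67 62
f 67 60 68
f 67 68 62
f 68 60 69
f 68 69 62
f 69 60 70
f 69 70 62
f 70 60 71
f 70 71 62
f 71 60 72
f 71 72 62
f 72 60 73
f 72 73 62
f 73 60 74
f 73 74 62
f 74 60 75
f 74 75 62
f 75 60 76
f 75 76 62
f 76 60 61
f 76 61 62
f 78 77 80
f 78 80 79
f 80 77 81
f 80 81 79
f 81 77 82
f 81 82 79
f 82 77 83
f 82 83 79
f 83 77 84
f 83 84 79
f 84 77 85
f 84 85 79
f 85 77 86
f 85 86 79
f 86 77 78
f 86 78 79
f 88 90 87
f 91 88 87
f 87 90 89
f 89 91 87
f 88 94 90
f 92 88 91
f 92 94 88
f 90 94 89
f 93 91 89
f 89 94 93
f 93 92 91
f 94 92 93



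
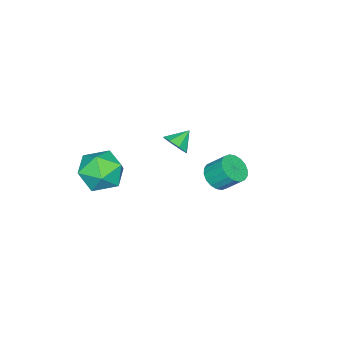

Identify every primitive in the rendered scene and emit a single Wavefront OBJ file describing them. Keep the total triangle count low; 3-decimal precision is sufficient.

v 2.722 -2.218 -0.729
v 3.362 -1.196 -0.806
v 3.878 -3.044 -2.074
v 4.518 -2.022 -2.151
v 4.572 -2.695 -1.148
v 3.858 -2.184 -0.317
v 3.382 -2.056 -2.563
v 2.668 -1.545 -1.732
v 3.771 -1.095 -1.94
v 4.506 -1.49 -1.065
v 2.734 -2.75 -1.815
v 3.469 -3.145 -0.94
v 0.265 1.87 -2.558
v 0.67 2.381 -2.987
v 0.539 3.22 -2.112
v 0.135 2.71 -1.682
v 0.343 2.436 -3.089
v 0.212 3.276 -2.214
v 0 2.379 -3.086
v -0.131 3.219 -2.211
v -0.29 2.221 -2.978
v -0.421 3.061 -2.103
v -0.47 1.994 -2.787
v -0.601 2.834 -1.912
v -0.504 1.742 -2.55
v -0.635 2.582 -1.675
v -0.386 1.516 -2.315
v -0.517 2.356 -1.44
v -0.139 1.36 -2.128
v -0.27 2.199 -1.253
v 0.188 1.304 -2.026
v 0.057 2.144 -1.151
v 0.531 1.361 -2.029
v 0.4 2.201 -1.154
v 0.821 1.519 -2.137
v 0.69 2.359 -1.262
v 1.001 1.746 -2.328
v 0.87 2.586 -1.453
v 1.035 1.998 -2.565
v 0.904 2.838 -1.69
v 0.917 2.224 -2.8
v 0.786 3.064 -1.925
v -2.13 -1.755 -3.656
v -1.692 -1.274 -3.283
v -2.97 -1.465 -3.044
v -1.942 -1.034 -3.741
v -2.302 -1.217 -4.149
v -2.561 -1.715 -4.268
v -2.567 -2.237 -4.029
v -2.317 -2.477 -3.571
v -1.957 -2.294 -3.163
v -1.698 -1.795 -3.044
f 1 12 6
f 1 6 2
f 1 2 8
f 1 8 11
f 1 11 12
f 2 6 10
f 6 12 5
f 12 11 3
f 11 8 7
f 8 2 9
f 4 10 5
f 4 5 3
f 4 3 7
f 4 7 9
f 4 9 10
f 5 10 6
f 3 5 12
f 7 3 11
f 9 7 8
f 10 9 2
f 14 13 17
f 14 17 15
f 15 17 18
f 15 18 16
f 17 13 19
f 17 19 18
f 18 19 20
f 18 20 16
f 19 13 21
f 19 21 20
f 20 21 22
f 20 22 16
f 21 13 23
f 21 23 22
f 22 23 24
f 22 24 16
f 23 13 25
f 23 25 24
f 24 25 26
f 24 26 16
f 25 13 27
f 25 27 26
f 26 27 28
f 26 28 16
f 27 13 29
f 27 29 28
f 28 29 30
f 28 30 16
f 29 13 31
f 29 31 30
f 30 31 32
f 30 32 16
f 31 13 33
f 31 33 32
f 32 33 34
f 32 34 16
f 33 13 35
f 33 35 34
f 34 35 36
f 34 36 16
f 35 13 37
f 35 37 36
f 36 37 38
f 36 38 16
f 37 13 39
f 37 39 38
f 38 39 40
f 38 40 16
f 39 13 41
f 39 41 40
f 40 41 42
f 40 42 16
f 41 13 14
f 41 14 42
f 42 14 15
f 42 15 16
f 44 43 46
f 44 46 45
f 46 43 47
f 46 47 45
f 47 43 48
f 47 48 45
f 48 43 49
f 48 49 45
f 49 43 50
f 49 50 45
f 50 43 51
f 50 51 45
f 51 43 52
f 51 52 45
f 52 43 44
f 52 44 45



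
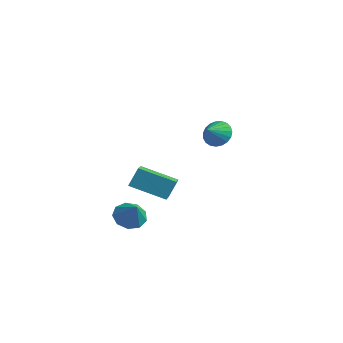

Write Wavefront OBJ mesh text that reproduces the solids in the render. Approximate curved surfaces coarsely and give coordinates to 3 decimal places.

v -4.542 2.379 -3.036
v -4.431 3.001 -1.993
v -2.803 3.314 -3.78
v -2.692 3.936 -2.737
v -3.788 1.384 -2.523
v -3.677 2.006 -1.48
v -2.049 2.319 -3.267
v -1.938 2.941 -2.224
v -2.59 0.212 -3.759
v -2.15 -0.392 -4.26
v -1.81 -0.112 -2.681
v -1.871 0.155 -4.297
v -1.928 0.729 -4.083
v -2.295 1.062 -3.717
v -2.8 0.997 -3.371
v -3.207 0.565 -3.206
v -3.325 -0.032 -3.301
v -3.099 -0.514 -3.609
v -2.636 -0.657 -3.988
v 2.197 1.256 3.297
v 2.688 1.647 3.777
v 2.263 0.404 3.923
v 2.395 1.719 3.906
v 2.067 1.711 3.93
v 1.762 1.624 3.844
v 1.532 1.474 3.664
v 1.417 1.286 3.42
v 1.437 1.093 3.155
v 1.588 0.928 2.915
v 1.845 0.82 2.74
v 2.162 0.787 2.662
v 2.486 0.836 2.694
v 2.759 0.957 2.83
v 2.935 1.13 3.046
v 2.984 1.324 3.306
v 2.896 1.507 3.565
f 2 4 1
f 5 2 1
f 1 4 3
f 3 5 1
f 2 8 4
f 6 2 5
f 6 8 2
f 4 8 3
f 7 5 3
f 3 8 7
f 7 6 5
f 8 6 7
f 10 9 12
f 10 12 11
f 12 9 13
f 12 13 11
f 13 9 14
f 13 14 11
f 14 9 15
f 14 15 11
f 15 9 16
f 15 16 11
f 16 9 17
f 16 17 11
f 17 9 18
f 17 18 11
f 18 9 19
f 18 19 11
f 19 9 10
f 19 10 11
f 21 20 23
f 21 23 22
f 23 20 24
f 23 24 22
f 24 20 25
f 24 25 22
f 25 20 26
f 25 26 22
f 26 20 27
f 26 27 22
f 27 20 28
f 27 28 22
f 28 20 29
f 28 29 22
f 29 20 30
f 29 30 22
f 30 20 31
f 30 31 22
f 31 20 32
f 31 32 22
f 32 20 33
f 32 33 22
f 33 20 34
f 33 34 22
f 34 20 35
f 34 35 22
f 35 20 36
f 35 36 22
f 36 20 21
f 36 21 22



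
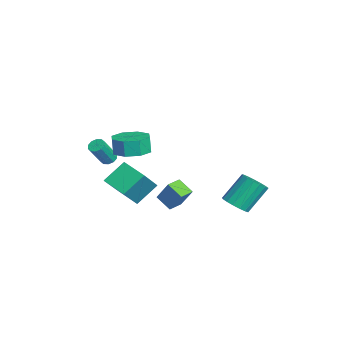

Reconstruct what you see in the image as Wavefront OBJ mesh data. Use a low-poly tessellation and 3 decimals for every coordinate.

v 2.498 -0.898 0.109
v 1.834 -1.503 0.689
v 1.909 -0.244 0.115
v 1.244 -0.85 0.695
v 3.096 -0.37 1.345
v 2.431 -0.976 1.925
v 2.506 0.283 1.351
v 1.842 -0.322 1.931
v 1.388 -3.501 1.089
v 0.894 -2.4 2.109
v 2.54 -2.589 0.663
v 2.046 -1.488 1.683
v 2.534 -4.292 2.497
v 2.04 -3.191 3.517
v 3.686 -3.38 2.071
v 3.192 -2.279 3.091
v -2.726 -3.588 1.325
v -2.274 -3.365 1.248
v -1.701 -4.069 2.578
v -2.154 -4.292 2.655
v -2.449 -3.172 1.426
v -1.876 -3.876 2.756
v -2.73 -3.138 1.565
v -2.157 -3.842 2.895
v -3.009 -3.276 1.612
v -2.437 -3.98 2.942
v -3.181 -3.533 1.55
v -2.608 -4.237 2.88
v -3.179 -3.811 1.402
v -2.606 -4.515 2.732
v -3.004 -4.004 1.224
v -2.431 -4.708 2.554
v -2.723 -4.038 1.085
v -2.15 -4.742 2.415
v -2.443 -3.9 1.038
v -1.871 -4.604 2.368
v -2.272 -3.643 1.1
v -1.699 -4.347 2.43
v 4.063 2.268 1.101
v 4.743 2.049 1.482
v 4.298 3.133 2.9
v 3.617 3.352 2.519
v 4.848 2.36 1.277
v 4.403 3.444 2.695
v 4.773 2.651 1.031
v 4.328 3.735 2.45
v 4.536 2.854 0.802
v 4.09 3.938 2.22
v 4.19 2.922 0.641
v 3.744 4.006 2.059
v 3.815 2.841 0.585
v 3.369 3.925 2.003
v 3.496 2.629 0.647
v 3.051 3.713 2.066
v 3.308 2.333 0.814
v 2.863 3.417 2.232
v 3.292 2.023 1.046
v 2.847 3.107 2.464
v 3.453 1.769 1.291
v 3.008 2.853 2.709
v 3.754 1.629 1.492
v 3.308 2.713 2.91
v 4.125 1.636 1.603
v 3.68 2.72 3.022
v 4.482 1.787 1.6
v 4.037 2.871 3.018
v 0.313 -2.617 3.362
v 1.297 -2.265 3.538
v 1.132 -2.311 4.554
v 0.147 -2.663 4.378
v 0.758 -1.662 3.478
v 0.593 -1.708 4.494
v -0.042 -1.618 3.35
v -0.207 -1.664 4.365
v -0.634 -2.159 3.229
v -0.799 -2.205 4.244
v -0.672 -2.969 3.186
v -0.837 -3.015 4.202
v -0.133 -3.572 3.246
v -0.298 -3.618 4.262
v 0.667 -3.616 3.375
v 0.502 -3.662 4.39
v 1.259 -3.075 3.496
v 1.094 -3.121 4.511
f 2 4 1
f 5 2 1
f 1 4 3
f 3 5 1
f 2 8 4
f 6 2 5
f 6 8 2
f 4 8 3
f 7 5 3
f 3 8 7
f 7 6 5
f 8 6 7
f 10 12 9
f 13 10 9
f 9 12 11
f 11 13 9
f 10 16 12
f 14 10 13
f 14 16 10
f 12 16 11
f 15 13 11
f 11 16 15
f 15 14 13
f 16 14 15
f 18 17 21
f 18 21 19
f 19 21 22
f 19 22 20
f 21 17 23
f 21 23 22
f 22 23 24
f 22 24 20
f 23 17 25
f 23 25 24
f 24 25 26
f 24 26 20
f 25 17 27
f 25 27 26
f 26 27 28
f 26 28 20
f 27 17 29
f 27 29 28
f 28 29 30
f 28 30 20
f 29 17 31
f 29 31 30
f 30 31 32
f 30 32 20
f 31 17 33
f 31 33 32
f 32 33 34
f 32 34 20
f 33 17 35
f 33 35 34
f 34 35 36
f 34 36 20
f 35 17 37
f 35 37 36
f 36 37 38
f 36 38 20
f 37 17 18
f 37 18 38
f 38 18 19
f 38 19 20
f 40 39 43
f 40 43 41
f 41 43 44
f 41 44 42
f 43 39 45
f 43 45 44
f 44 45 46
f 44 46 42
f 45 39 47
f 45 47 46
f 46 47 48
f 46 48 42
f 47 39 49
f 47 49 48
f 48 49 50
f 48 50 42
f 49 39 51
f 49 51 50
f 50 51 52
f 50 52 42
f 51 39 53
f 51 53 52
f 52 53 54
f 52 54 42
f 53 39 55
f 53 55 54
f 54 55 56
f 54 56 42
f 55 39 57
f 55 57 56
f 56 57 58
f 56 58 42
f 57 39 59
f 57 59 58
f 58 59 60
f 58 60 42
f 59 39 61
f 59 61 60
f 60 61 62
f 60 62 42
f 61 39 63
f 61 63 62
f 62 63 64
f 62 64 42
f 63 39 65
f 63 65 64
f 64 65 66
f 64 66 42
f 65 39 40
f 65 40 66
f 66 40 41
f 66 41 42
f 68 67 71
f 68 71 69
f 69 71 72
f 69 72 70
f 71 67 73
f 71 73 72
f 72 73 74
f 72 74 70
f 73 67 75
f 73 75 74
f 74 75 76
f 74 76 70
f 75 67 77
f 75 77 76
f 76 77 78
f 76 78 70
f 77 67 79
f 77 79 78
f 78 79 80
f 78 80 70
f 79 67 81
f 79 81 80
f 80 81 82
f 80 82 70
f 81 67 83
f 81 83 82
f 82 83 84
f 82 84 70
f 83 67 68
f 83 68 84
f 84 68 69
f 84 69 70



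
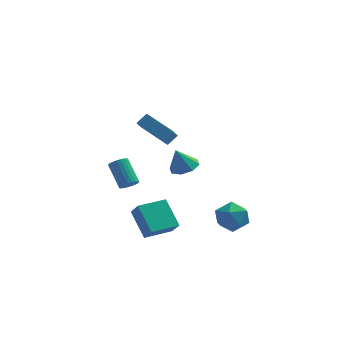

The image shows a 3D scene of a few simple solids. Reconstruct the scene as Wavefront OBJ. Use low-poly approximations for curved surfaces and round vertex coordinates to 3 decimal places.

v -2.434 3.007 -2.924
v -1.919 2.915 -2.554
v -2.632 4.102 -1.267
v -3.146 4.193 -1.636
v -1.846 3.109 -2.693
v -2.558 4.296 -1.406
v -1.862 3.288 -2.867
v -2.574 4.475 -1.58
v -1.965 3.424 -3.049
v -2.677 4.611 -1.762
v -2.14 3.496 -3.212
v -2.852 4.683 -1.925
v -2.359 3.494 -3.331
v -3.071 4.681 -2.044
v -2.59 3.418 -3.389
v -3.302 4.604 -2.102
v -2.797 3.279 -3.375
v -3.509 4.465 -2.088
v -2.948 3.098 -3.293
v -3.661 4.285 -2.006
v -3.022 2.904 -3.154
v -3.734 4.091 -1.867
v -3.006 2.725 -2.98
v -3.718 3.912 -1.693
v -2.903 2.589 -2.798
v -3.615 3.776 -1.511
v -2.728 2.517 -2.635
v -3.44 3.704 -1.348
v -2.509 2.519 -2.516
v -3.221 3.706 -1.229
v -2.278 2.596 -2.458
v -2.99 3.782 -1.171
v -2.071 2.735 -2.472
v -2.783 3.921 -1.185
v -0.276 -0.749 3.021
v -1.847 0.323 3.887
v -0.079 0.24 2.154
v -1.65 1.312 3.021
v 0.29 -0.372 3.579
v -1.281 0.7 4.446
v 0.487 0.617 2.713
v -1.084 1.689 3.579
v 0.927 -2.725 2.11
v 1.637 -2.254 2.399
v 0.433 -2.815 3.47
v 1.104 -1.851 2.232
v 0.467 -1.959 1.994
v 0.099 -2.516 1.824
v 0.216 -3.195 1.821
v 0.749 -3.598 1.987
v 1.386 -3.49 2.225
v 1.754 -2.933 2.396
v -2.082 -2.963 -1.5
v -1.661 -3.578 -0.624
v -0.547 -1.988 -1.555
v -0.125 -2.603 -0.679
v -1.295 -4.277 -2.801
v -0.873 -4.892 -1.925
v 0.241 -3.302 -2.856
v 0.662 -3.917 -1.98
v 3.176 -3.014 -1.096
v 3.787 -3.293 -1.985
v 3.413 -4.667 -0.415
v 4.024 -4.946 -1.304
v 4.418 -4.21 -0.566
v 4.272 -3.188 -0.987
v 2.928 -4.772 -1.413
v 2.782 -3.75 -1.834
v 3.634 -4.379 -2.181
v 4.555 -4.032 -1.658
v 2.645 -3.928 -0.742
v 3.566 -3.581 -0.219
f 2 1 5
f 2 5 3
f 3 5 6
f 3 6 4
f 5 1 7
f 5 7 6
f 6 7 8
f 6 8 4
f 7 1 9
f 7 9 8
f 8 9 10
f 8 10 4
f 9 1 11
f 9 11 10
f 10 11 12
f 10 12 4
f 11 1 13
f 11 13 12
f 12 13 14
f 12 14 4
f 13 1 15
f 13 15 14
f 14 15 16
f 14 16 4
f 15 1 17
f 15 17 16
f 16 17 18
f 16 18 4
f 17 1 19
f 17 19 18
f 18 19 20
f 18 20 4
f 19 1 21
f 19 21 20
f 20 21 22
f 20 22 4
f 21 1 23
f 21 23 22
f 22 23 24
f 22 24 4
f 23 1 25
f 23 25 24
f 24 25 26
f 24 26 4
f 25 1 27
f 25 27 26
f 26 27 28
f 26 28 4
f 27 1 29
f 27 29 28
f 28 29 30
f 28 30 4
f 29 1 31
f 29 31 30
f 30 31 32
f 30 32 4
f 31 1 33
f 31 33 32
f 32 33 34
f 32 34 4
f 33 1 2
f 33 2 34
f 34 2 3
f 34 3 4
f 36 38 35
f 39 36 35
f 35 38 37
f 37 39 35
f 36 42 38
f 40 36 39
f 40 42 36
f 38 42 37
f 41 39 37
f 37 42 41
f 41 40 39
f 42 40 41
f 44 43 46
f 44 46 45
f 46 43 47
f 46 47 45
f 47 43 48
f 47 48 45
f 48 43 49
f 48 49 45
f 49 43 50
f 49 50 45
f 50 43 51
f 50 51 45
f 51 43 52
f 51 52 45
f 52 43 44
f 52 44 45
f 54 56 53
f 57 54 53
f 53 56 55
f 55 57 53
f 54 60 56
f 58 54 57
f 58 60 54
f 56 60 55
f 59 57 55
f 55 60 59
f 59 58 57
f 60 58 59
f 61 72 66
f 61 66 62
f 61 62 68
f 61 68 71
f 61 71 72
f 62 66 70
f 66 72 65
f 72 71 63
f 71 68 67
f 68 62 69
f 64 70 65
f 64 65 63
f 64 63 67
f 64 67 69
f 64 69 70
f 65 70 66
f 63 65 72
f 67 63 71
f 69 67 68
f 70 69 62



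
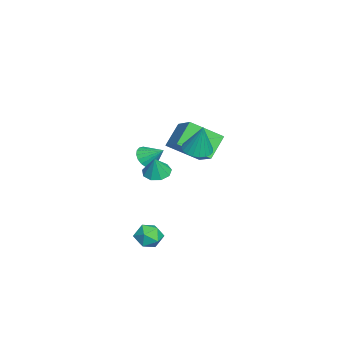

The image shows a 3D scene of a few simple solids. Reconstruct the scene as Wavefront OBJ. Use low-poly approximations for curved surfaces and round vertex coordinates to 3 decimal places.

v 2.359 -2.56 -3.745
v 3.182 -2.767 -3.676
v 2.018 -3.893 -3.664
v 2.841 -4.1 -3.595
v 2.45 -3.689 -2.959
v 2.661 -2.865 -3.01
v 2.539 -3.795 -4.33
v 2.75 -2.971 -4.381
v 3.294 -3.53 -4.037
v 3.238 -3.464 -3.19
v 1.962 -3.196 -4.15
v 1.906 -3.13 -3.303
v 1.418 -3.076 0.459
v 2.081 -2.762 0.225
v 1.842 -3.124 1.601
v 1.743 -2.384 0.367
v 1.252 -2.33 0.551
v 0.839 -2.625 0.692
v 0.697 -3.131 0.724
v 0.892 -3.612 0.632
v 1.333 -3.842 0.458
v 1.813 -3.714 0.285
v 2.109 -3.287 0.193
v 1.928 -0.935 2.567
v 2.371 -1.612 2.607
v 2.272 -0.605 4.313
v 2.601 -1.382 2.519
v 2.715 -1.076 2.438
v 2.693 -0.745 2.38
v 2.538 -0.447 2.354
v 2.278 -0.233 2.365
v 1.957 -0.141 2.411
v 1.632 -0.186 2.484
v 1.357 -0.36 2.571
v 1.181 -0.634 2.657
v 1.134 -0.96 2.728
v 1.225 -1.282 2.771
v 1.437 -1.543 2.779
v 1.734 -1.7 2.75
v 2.064 -1.724 2.689
v -3.609 -0.857 0.369
v -3.354 -2.633 1.46
v -2.131 -0.044 1.348
v -1.876 -1.821 2.438
v -2.564 -1.399 -0.758
v -2.309 -3.176 0.332
v -1.086 -0.587 0.22
v -0.831 -2.363 1.311
v -1.561 -4.063 -0.226
v -0.886 -4.017 -0.572
v -1.219 -3.117 0.566
v -1.077 -3.8 -0.749
v -1.363 -3.636 -0.822
v -1.689 -3.556 -0.777
v -1.989 -3.577 -0.623
v -2.204 -3.694 -0.39
v -2.292 -3.884 -0.124
v -2.235 -4.11 0.121
v -2.045 -4.326 0.298
v -1.758 -4.491 0.371
v -1.433 -4.57 0.326
v -1.132 -4.55 0.172
v -0.917 -4.433 -0.061
v -0.829 -4.242 -0.327
f 1 12 6
f 1 6 2
f 1 2 8
f 1 8 11
f 1 11 12
f 2 6 10
f 6 12 5
f 12 11 3
f 11 8 7
f 8 2 9
f 4 10 5
f 4 5 3
f 4 3 7
f 4 7 9
f 4 9 10
f 5 10 6
f 3 5 12
f 7 3 11
f 9 7 8
f 10 9 2
f 14 13 16
f 14 16 15
f 16 13 17
f 16 17 15
f 17 13 18
f 17 18 15
f 18 13 19
f 18 19 15
f 19 13 20
f 19 20 15
f 20 13 21
f 20 21 15
f 21 13 22
f 21 22 15
f 22 13 23
f 22 23 15
f 23 13 14
f 23 14 15
f 25 24 27
f 25 27 26
f 27 24 28
f 27 28 26
f 28 24 29
f 28 29 26
f 29 24 30
f 29 30 26
f 30 24 31
f 30 31 26
f 31 24 32
f 31 32 26
f 32 24 33
f 32 33 26
f 33 24 34
f 33 34 26
f 34 24 35
f 34 35 26
f 35 24 36
f 35 36 26
f 36 24 37
f 36 37 26
f 37 24 38
f 37 38 26
f 38 24 39
f 38 39 26
f 39 24 40
f 39 40 26
f 40 24 25
f 40 25 26
f 42 44 41
f 45 42 41
f 41 44 43
f 43 45 41
f 42 48 44
f 46 42 45
f 46 48 42
f 44 48 43
f 47 45 43
f 43 48 47
f 47 46 45
f 48 46 47
f 50 49 52
f 50 52 51
f 52 49 53
f 52 53 51
f 53 49 54
f 53 54 51
f 54 49 55
f 54 55 51
f 55 49 56
f 55 56 51
f 56 49 57
f 56 57 51
f 57 49 58
f 57 58 51
f 58 49 59
f 58 59 51
f 59 49 60
f 59 60 51
f 60 49 61
f 60 61 51
f 61 49 62
f 61 62 51
f 62 49 63
f 62 63 51
f 63 49 64
f 63 64 51
f 64 49 50
f 64 50 51



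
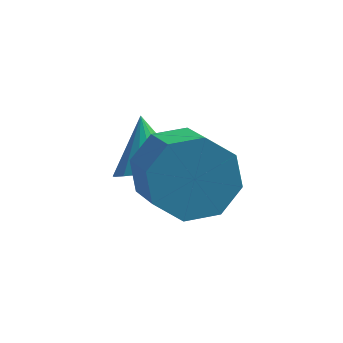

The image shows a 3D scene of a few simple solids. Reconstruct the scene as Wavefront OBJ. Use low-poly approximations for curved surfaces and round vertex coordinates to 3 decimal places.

v -0.35 3.441 -2.899
v 0.36 3.224 -2.551
v -0.59 4.419 -1.801
v 0.458 3.497 -2.772
v 0.397 3.759 -3.019
v 0.187 3.958 -3.242
v -0.129 4.054 -3.397
v -0.488 4.03 -3.453
v -0.821 3.888 -3.4
v -1.06 3.658 -3.248
v -1.158 3.385 -3.026
v -1.096 3.124 -2.78
v -0.887 2.925 -2.557
v -0.571 2.828 -2.402
v -0.211 2.853 -2.345
v 0.121 2.994 -2.398
v 0.265 2.73 -2.031
v 0.822 2.368 -2.844
v 1.232 1.108 -2.002
v 0.675 1.47 -1.189
v 1.258 2.835 -2.357
v 1.667 1.575 -1.515
v 1.112 3.241 -1.679
v 1.522 1.981 -0.837
v 0.47 3.347 -1.207
v 0.88 2.087 -0.365
v -0.292 3.092 -1.218
v 0.118 1.832 -0.376
v -0.727 2.625 -1.705
v -0.318 1.365 -0.863
v -0.582 2.219 -2.383
v -0.172 0.959 -1.541
v 0.06 2.113 -2.855
v 0.47 0.853 -2.013
f 2 1 4
f 2 4 3
f 4 1 5
f 4 5 3
f 5 1 6
f 5 6 3
f 6 1 7
f 6 7 3
f 7 1 8
f 7 8 3
f 8 1 9
f 8 9 3
f 9 1 10
f 9 10 3
f 10 1 11
f 10 11 3
f 11 1 12
f 11 12 3
f 12 1 13
f 12 13 3
f 13 1 14
f 13 14 3
f 14 1 15
f 14 15 3
f 15 1 16
f 15 16 3
f 16 1 2
f 16 2 3
f 18 17 21
f 18 21 19
f 19 21 22
f 19 22 20
f 21 17 23
f 21 23 22
f 22 23 24
f 22 24 20
f 23 17 25
f 23 25 24
f 24 25 26
f 24 26 20
f 25 17 27
f 25 27 26
f 26 27 28
f 26 28 20
f 27 17 29
f 27 29 28
f 28 29 30
f 28 30 20
f 29 17 31
f 29 31 30
f 30 31 32
f 30 32 20
f 31 17 33
f 31 33 32
f 32 33 34
f 32 34 20
f 33 17 18
f 33 18 34
f 34 18 19
f 34 19 20



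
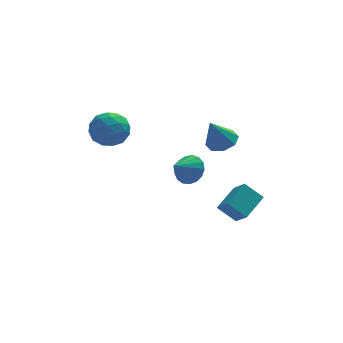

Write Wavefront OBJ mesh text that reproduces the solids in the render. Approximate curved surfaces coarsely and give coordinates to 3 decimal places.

v 4.057 -1.562 -0.494
v 3.222 -1.168 0.273
v 3.721 -0.785 -1.258
v 2.887 -0.391 -0.491
v 5.073 -0.549 0.091
v 4.239 -0.155 0.858
v 4.738 0.228 -0.673
v 3.903 0.622 0.094
v -2.395 2.901 3.596
v -1.344 3.05 3.579
v -2.156 1.27 4.081
v -1.105 1.419 4.064
v -1.697 1.898 4.804
v -1.845 2.906 4.504
v -1.655 1.414 3.156
v -1.803 2.422 2.856
v -0.886 2.131 3.307
v -0.912 2.43 4.326
v -2.588 1.89 3.334
v -2.614 2.189 4.353
v -1.891 3.119 3.545
v -1.609 1.201 4.115
v -1.957 1.483 4.55
v -1.34 1.57 4.54
v -2.185 3.034 4.089
v -1.567 3.122 4.079
v -1.775 2.444 4.799
v -1.933 1.198 3.581
v -1.315 1.286 3.571
v -2.16 2.75 3.12
v -1.543 2.837 3.11
v -1.725 1.876 2.861
v -1.004 2.666 3.375
v -0.863 1.708 3.66
v -1.187 1.705 3.126
v -1.274 2.297 2.95
v -1.019 2.842 3.974
v -0.878 1.883 4.259
v -1.227 2.165 4.694
v -1.314 2.757 4.518
v -0.75 2.302 3.814
v -2.622 2.437 3.401
v -2.481 1.478 3.686
v -2.186 1.563 3.142
v -2.273 2.155 2.966
v -2.637 2.612 4
v -2.496 1.654 4.285
v -2.226 2.023 4.71
v -2.313 2.615 4.534
v -2.75 2.018 3.846
v 1.656 0.033 2.011
v 2.137 0.192 2.693
v 0.804 -0.553 2.749
v 1.893 0.516 2.668
v 1.594 0.73 2.493
v 1.309 0.784 2.208
v 1.104 0.666 1.877
v 1.025 0.403 1.577
v 1.09 0.055 1.376
v 1.285 -0.298 1.321
v 1.565 -0.575 1.424
v 1.865 -0.713 1.661
v 2.118 -0.68 1.978
v 2.264 -0.483 2.303
v 2.271 -0.169 2.561
v 3.545 1.798 2.692
v 4.022 1.111 2.764
v 2.895 1.502 4.168
v 4.311 1.636 2.997
v 4.151 2.256 3.051
v 3.636 2.608 2.895
v 3.068 2.486 2.62
v 2.779 1.96 2.387
v 2.939 1.34 2.333
v 3.454 0.988 2.489
f 2 4 1
f 5 2 1
f 1 4 3
f 3 5 1
f 2 8 4
f 6 2 5
f 6 8 2
f 4 8 3
f 7 5 3
f 3 8 7
f 7 6 5
f 8 6 7
f 9 46 25
f 46 20 49
f 25 49 14
f 46 49 25
f 9 25 21
f 25 14 26
f 21 26 10
f 25 26 21
f 9 21 30
f 21 10 31
f 30 31 16
f 21 31 30
f 9 30 42
f 30 16 45
f 42 45 19
f 30 45 42
f 9 42 46
f 42 19 50
f 46 50 20
f 42 50 46
f 10 26 37
f 26 14 40
f 37 40 18
f 26 40 37
f 14 49 27
f 49 20 48
f 27 48 13
f 49 48 27
f 20 50 47
f 50 19 43
f 47 43 11
f 50 43 47
f 19 45 44
f 45 16 32
f 44 32 15
f 45 32 44
f 16 31 36
f 31 10 33
f 36 33 17
f 31 33 36
f 12 38 24
f 38 18 39
f 24 39 13
f 38 39 24
f 12 24 22
f 24 13 23
f 22 23 11
f 24 23 22
f 12 22 29
f 22 11 28
f 29 28 15
f 22 28 29
f 12 29 34
f 29 15 35
f 34 35 17
f 29 35 34
f 12 34 38
f 34 17 41
f 38 41 18
f 34 41 38
f 13 39 27
f 39 18 40
f 27 40 14
f 39 40 27
f 11 23 47
f 23 13 48
f 47 48 20
f 23 48 47
f 15 28 44
f 28 11 43
f 44 43 19
f 28 43 44
f 17 35 36
f 35 15 32
f 36 32 16
f 35 32 36
f 18 41 37
f 41 17 33
f 37 33 10
f 41 33 37
f 52 51 54
f 52 54 53
f 54 51 55
f 54 55 53
f 55 51 56
f 55 56 53
f 56 51 57
f 56 57 53
f 57 51 58
f 57 58 53
f 58 51 59
f 58 59 53
f 59 51 60
f 59 60 53
f 60 51 61
f 60 61 53
f 61 51 62
f 61 62 53
f 62 51 63
f 62 63 53
f 63 51 64
f 63 64 53
f 64 51 65
f 64 65 53
f 65 51 52
f 65 52 53
f 67 66 69
f 67 69 68
f 69 66 70
f 69 70 68
f 70 66 71
f 70 71 68
f 71 66 72
f 71 72 68
f 72 66 73
f 72 73 68
f 73 66 74
f 73 74 68
f 74 66 75
f 74 75 68
f 75 66 67
f 75 67 68



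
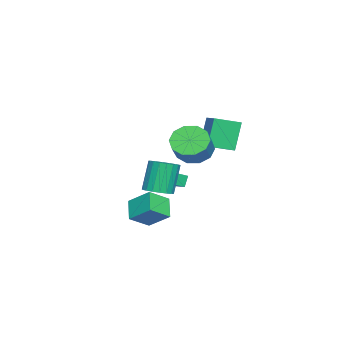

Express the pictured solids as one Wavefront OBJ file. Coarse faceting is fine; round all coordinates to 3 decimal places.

v -2.618 -0.593 -2.456
v -3.005 -0.523 -1.759
v -3.479 0.19 -3.013
v -3.865 0.261 -2.316
v -1.575 0.859 -2.024
v -1.961 0.93 -1.327
v -2.435 1.643 -2.581
v -2.822 1.713 -1.884
v 0.057 2.973 1.311
v 0.673 3.457 0.553
v 1.86 3.57 1.591
v 1.243 3.087 2.349
v 0.337 3.937 0.885
v 1.523 4.05 1.923
v -0.106 4.049 1.38
v 1.08 4.162 2.417
v -0.487 3.75 1.849
v 0.699 3.864 2.886
v -0.66 3.155 2.112
v 0.526 3.268 3.149
v -0.56 2.49 2.069
v 0.627 2.603 3.107
v -0.223 2.01 1.737
v 0.963 2.123 2.775
v 0.22 1.898 1.243
v 1.406 2.011 2.28
v 0.601 2.196 0.774
v 1.787 2.31 1.811
v 0.774 2.792 0.511
v 1.96 2.905 1.548
v -2.002 2.629 0.811
v -2.747 2.775 2.619
v -2.76 3.928 0.395
v -3.504 4.073 2.202
v -0.916 3.387 1.198
v -1.66 3.532 3.005
v -1.673 4.685 0.781
v -2.418 4.831 2.589
v 0.73 1.168 -1.779
v 1.534 1.152 -1.474
v 0.834 1.296 0.383
v 0.03 1.312 0.079
v 1.471 1.526 -1.527
v 0.77 1.669 0.33
v 1.26 1.829 -1.629
v 0.56 1.972 0.228
v 0.945 2.001 -1.762
v 0.245 2.144 0.095
v 0.587 2.008 -1.897
v -0.113 2.151 -0.04
v 0.258 1.849 -2.009
v -0.443 1.992 -0.152
v 0.022 1.555 -2.076
v -0.679 1.698 -0.219
v -0.074 1.184 -2.083
v -0.774 1.328 -0.226
v -0.01 0.811 -2.03
v -0.711 0.954 -0.173
v 0.2 0.508 -1.928
v -0.5 0.651 -0.071
v 0.515 0.336 -1.795
v -0.185 0.479 0.062
v 0.873 0.329 -1.66
v 0.173 0.472 0.197
v 1.203 0.488 -1.548
v 0.502 0.631 0.309
v 1.439 0.782 -1.481
v 0.738 0.925 0.376
v 2.743 1.322 -2.148
v 3.032 2.557 -1.24
v 3.734 1.702 -2.981
v 4.024 2.937 -2.074
v 3.656 0.563 -1.406
v 3.946 1.798 -0.499
v 4.648 0.943 -2.24
v 4.937 2.178 -1.332
f 2 4 1
f 5 2 1
f 1 4 3
f 3 5 1
f 2 8 4
f 6 2 5
f 6 8 2
f 4 8 3
f 7 5 3
f 3 8 7
f 7 6 5
f 8 6 7
f 10 9 13
f 10 13 11
f 11 13 14
f 11 14 12
f 13 9 15
f 13 15 14
f 14 15 16
f 14 16 12
f 15 9 17
f 15 17 16
f 16 17 18
f 16 18 12
f 17 9 19
f 17 19 18
f 18 19 20
f 18 20 12
f 19 9 21
f 19 21 20
f 20 21 22
f 20 22 12
f 21 9 23
f 21 23 22
f 22 23 24
f 22 24 12
f 23 9 25
f 23 25 24
f 24 25 26
f 24 26 12
f 25 9 27
f 25 27 26
f 26 27 28
f 26 28 12
f 27 9 29
f 27 29 28
f 28 29 30
f 28 30 12
f 29 9 10
f 29 10 30
f 30 10 11
f 30 11 12
f 32 34 31
f 35 32 31
f 31 34 33
f 33 35 31
f 32 38 34
f 36 32 35
f 36 38 32
f 34 38 33
f 37 35 33
f 33 38 37
f 37 36 35
f 38 36 37
f 40 39 43
f 40 43 41
f 41 43 44
f 41 44 42
f 43 39 45
f 43 45 44
f 44 45 46
f 44 46 42
f 45 39 47
f 45 47 46
f 46 47 48
f 46 48 42
f 47 39 49
f 47 49 48
f 48 49 50
f 48 50 42
f 49 39 51
f 49 51 50
f 50 51 52
f 50 52 42
f 51 39 53
f 51 53 52
f 52 53 54
f 52 54 42
f 53 39 55
f 53 55 54
f 54 55 56
f 54 56 42
f 55 39 57
f 55 57 56
f 56 57 58
f 56 58 42
f 57 39 59
f 57 59 58
f 58 59 60
f 58 60 42
f 59 39 61
f 59 61 60
f 60 61 62
f 60 62 42
f 61 39 63
f 61 63 62
f 62 63 64
f 62 64 42
f 63 39 65
f 63 65 64
f 64 65 66
f 64 66 42
f 65 39 67
f 65 67 66
f 66 67 68
f 66 68 42
f 67 39 40
f 67 40 68
f 68 40 41
f 68 41 42
f 70 72 69
f 73 70 69
f 69 72 71
f 71 73 69
f 70 76 72
f 74 70 73
f 74 76 70
f 72 76 71
f 75 73 71
f 71 76 75
f 75 74 73
f 76 74 75

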